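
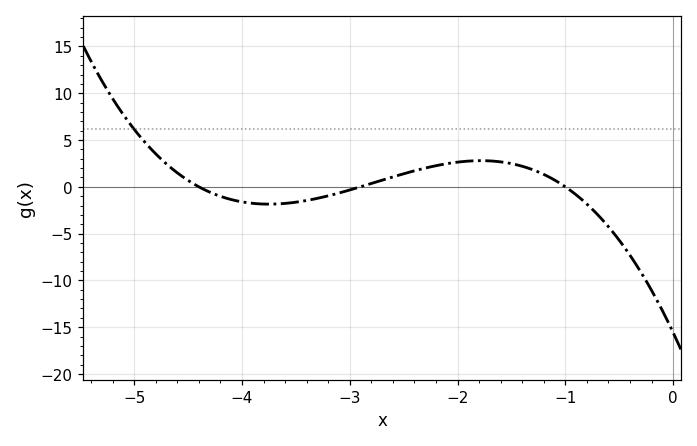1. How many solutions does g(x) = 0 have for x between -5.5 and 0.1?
3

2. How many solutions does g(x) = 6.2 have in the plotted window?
1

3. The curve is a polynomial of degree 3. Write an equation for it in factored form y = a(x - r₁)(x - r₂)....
y = -1.22(x + 4.4)(x + 2.9)(x + 1)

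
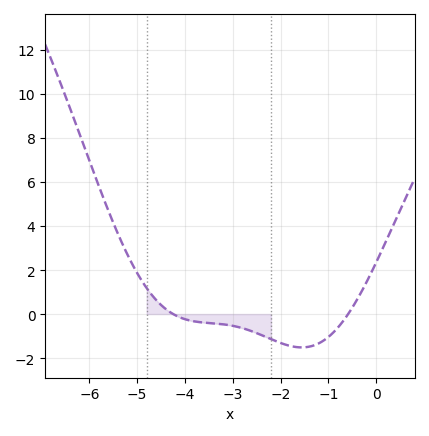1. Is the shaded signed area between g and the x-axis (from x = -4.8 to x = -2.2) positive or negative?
negative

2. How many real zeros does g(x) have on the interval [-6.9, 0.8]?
2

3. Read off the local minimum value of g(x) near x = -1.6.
-1.51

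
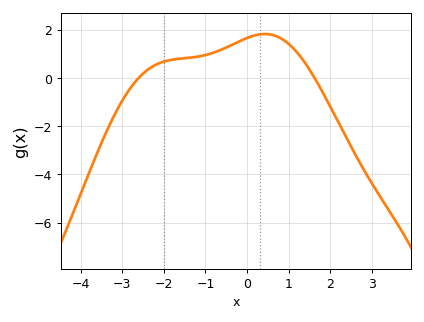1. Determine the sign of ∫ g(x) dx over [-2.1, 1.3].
positive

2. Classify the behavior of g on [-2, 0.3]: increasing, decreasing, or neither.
increasing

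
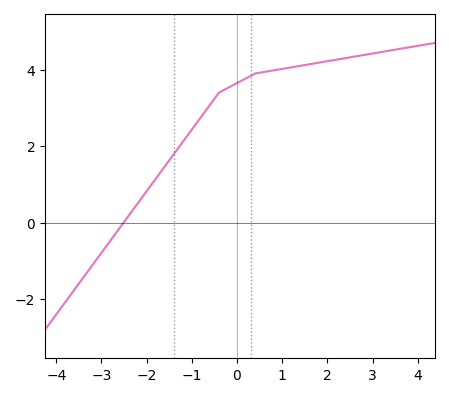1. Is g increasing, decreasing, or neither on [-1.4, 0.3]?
increasing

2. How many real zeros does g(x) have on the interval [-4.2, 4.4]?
1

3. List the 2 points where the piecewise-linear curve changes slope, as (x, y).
(-0.4, 3.4); (0.4, 3.9)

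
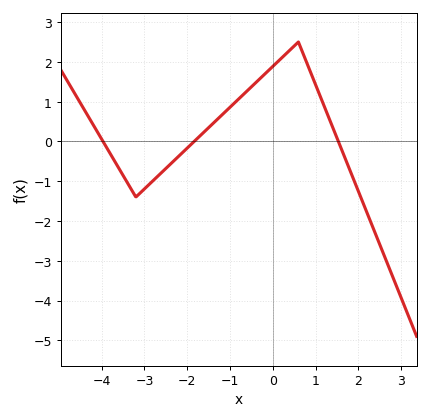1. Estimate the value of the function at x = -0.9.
1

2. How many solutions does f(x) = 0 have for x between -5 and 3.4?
3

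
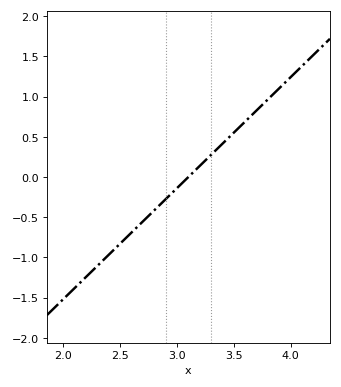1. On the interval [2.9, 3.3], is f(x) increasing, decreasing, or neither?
increasing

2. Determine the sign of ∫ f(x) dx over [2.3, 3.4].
negative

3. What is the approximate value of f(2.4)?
-0.95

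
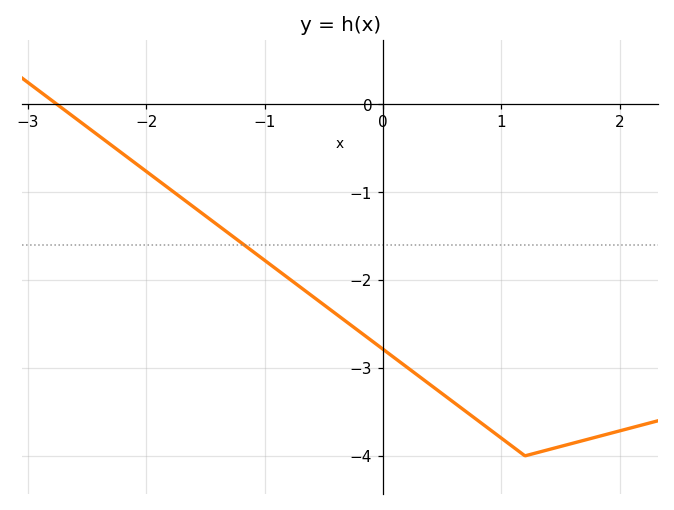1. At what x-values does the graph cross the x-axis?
-2.8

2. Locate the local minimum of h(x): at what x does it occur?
1.2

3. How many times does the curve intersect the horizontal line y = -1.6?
1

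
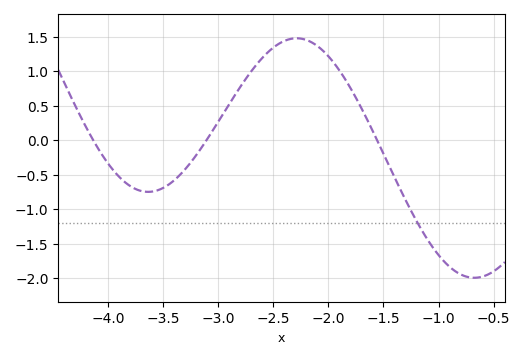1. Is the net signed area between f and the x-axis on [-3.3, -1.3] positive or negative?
positive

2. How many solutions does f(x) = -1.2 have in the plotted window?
1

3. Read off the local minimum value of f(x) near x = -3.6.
-0.75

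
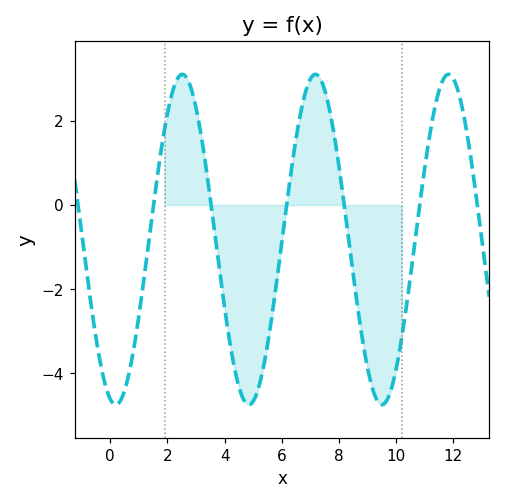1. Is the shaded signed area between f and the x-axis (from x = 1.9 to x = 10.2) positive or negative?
negative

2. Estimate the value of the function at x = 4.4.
-4.05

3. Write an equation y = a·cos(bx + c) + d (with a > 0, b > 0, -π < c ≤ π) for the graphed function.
y = 3.92cos(1.35x + 2.88) - 0.82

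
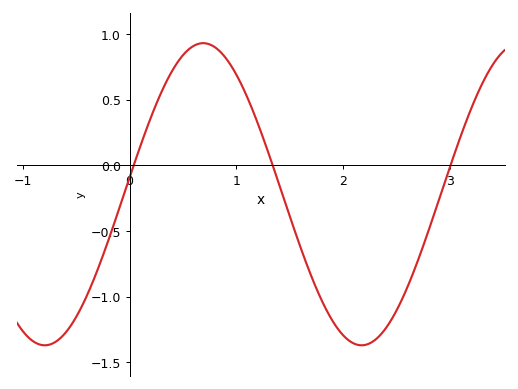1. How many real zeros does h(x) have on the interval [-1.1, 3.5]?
3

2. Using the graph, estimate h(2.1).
-1.36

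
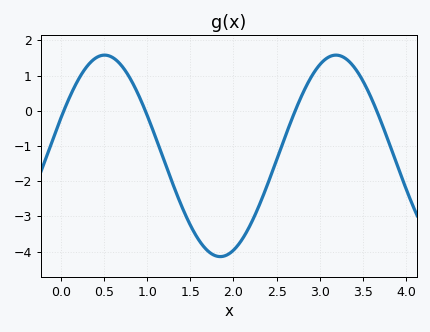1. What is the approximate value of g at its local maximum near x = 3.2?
1.6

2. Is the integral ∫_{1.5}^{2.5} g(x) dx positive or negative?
negative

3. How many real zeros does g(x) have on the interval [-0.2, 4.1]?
4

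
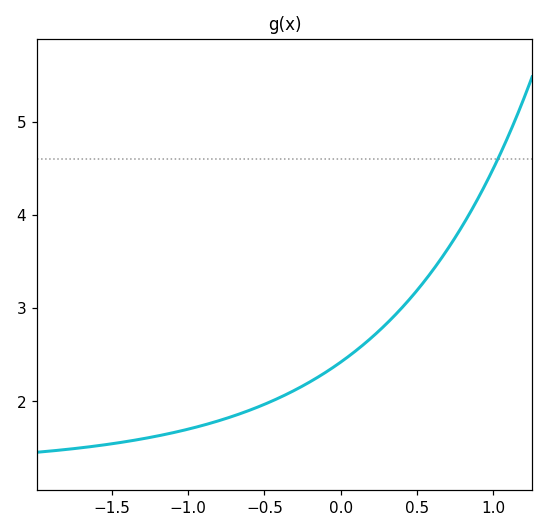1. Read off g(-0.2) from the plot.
2.21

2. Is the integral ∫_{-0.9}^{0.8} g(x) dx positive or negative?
positive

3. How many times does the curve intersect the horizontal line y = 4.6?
1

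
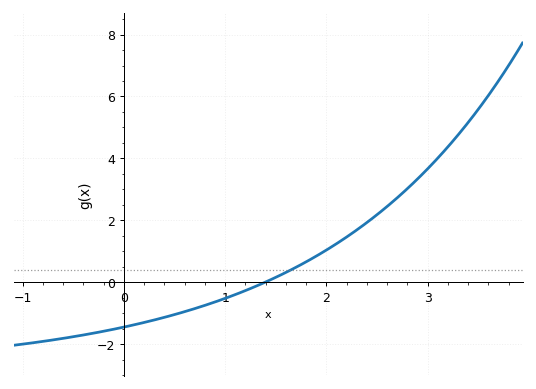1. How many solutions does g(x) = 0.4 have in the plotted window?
1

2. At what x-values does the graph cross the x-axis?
1.4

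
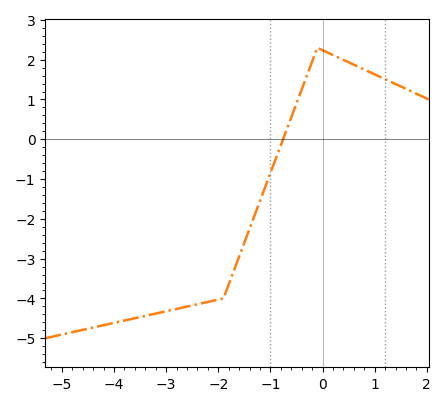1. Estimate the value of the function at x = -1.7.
-3.3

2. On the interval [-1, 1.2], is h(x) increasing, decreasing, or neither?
neither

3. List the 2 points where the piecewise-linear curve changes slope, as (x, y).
(-1.9, -4); (-0.1, 2.3)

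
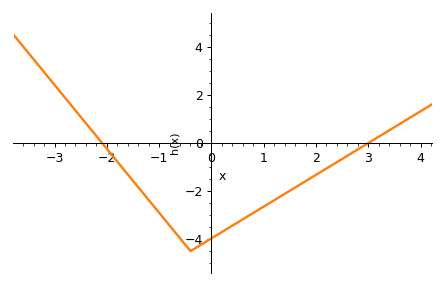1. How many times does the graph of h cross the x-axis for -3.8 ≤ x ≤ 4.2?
2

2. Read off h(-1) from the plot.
-2.9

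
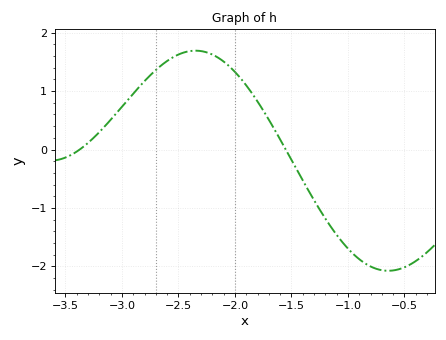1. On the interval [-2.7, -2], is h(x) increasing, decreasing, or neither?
neither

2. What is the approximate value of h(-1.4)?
-0.528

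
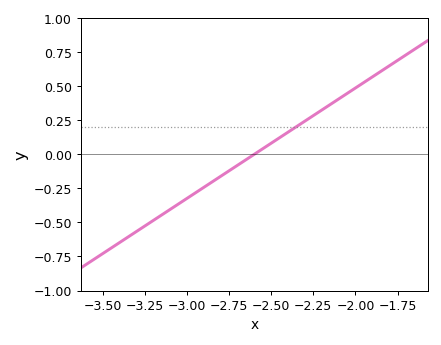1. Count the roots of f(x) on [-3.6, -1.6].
1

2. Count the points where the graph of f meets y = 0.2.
1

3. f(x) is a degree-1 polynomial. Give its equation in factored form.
y = 0.81(x + 2.6)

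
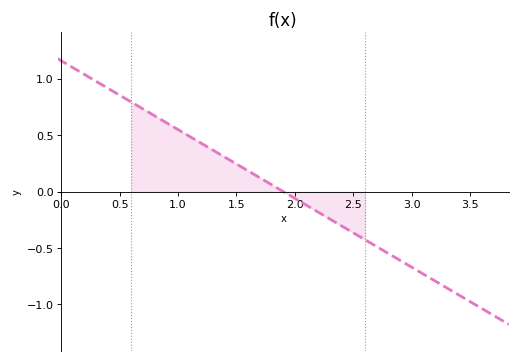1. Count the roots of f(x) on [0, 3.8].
1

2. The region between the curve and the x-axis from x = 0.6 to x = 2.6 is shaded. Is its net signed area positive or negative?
positive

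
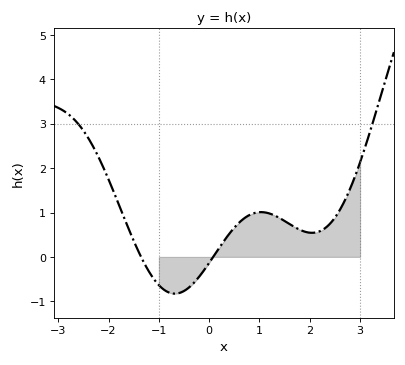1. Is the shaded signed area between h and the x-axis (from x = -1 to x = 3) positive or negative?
positive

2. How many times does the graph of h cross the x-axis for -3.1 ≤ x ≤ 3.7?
2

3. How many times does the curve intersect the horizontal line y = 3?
2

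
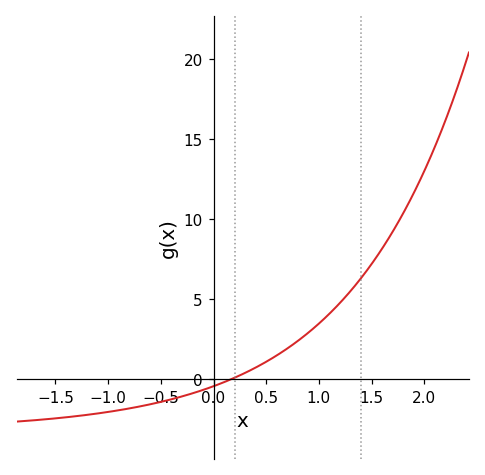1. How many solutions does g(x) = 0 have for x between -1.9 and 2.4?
1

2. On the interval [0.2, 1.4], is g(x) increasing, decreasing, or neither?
increasing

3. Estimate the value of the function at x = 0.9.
3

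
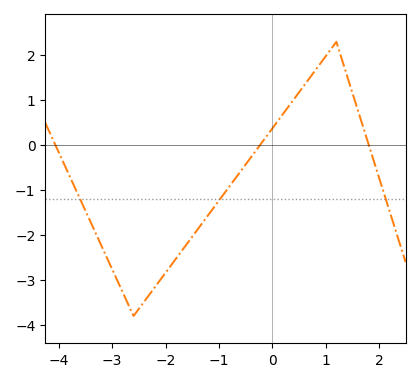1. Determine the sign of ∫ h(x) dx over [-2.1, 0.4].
negative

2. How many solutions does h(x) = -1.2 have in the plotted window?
3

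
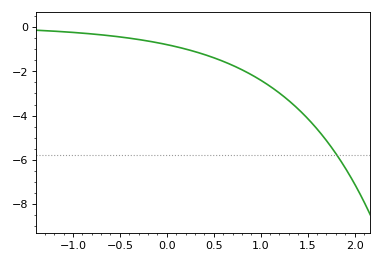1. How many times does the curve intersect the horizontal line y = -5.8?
1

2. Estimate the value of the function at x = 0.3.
-1.11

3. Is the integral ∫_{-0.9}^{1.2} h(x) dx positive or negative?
negative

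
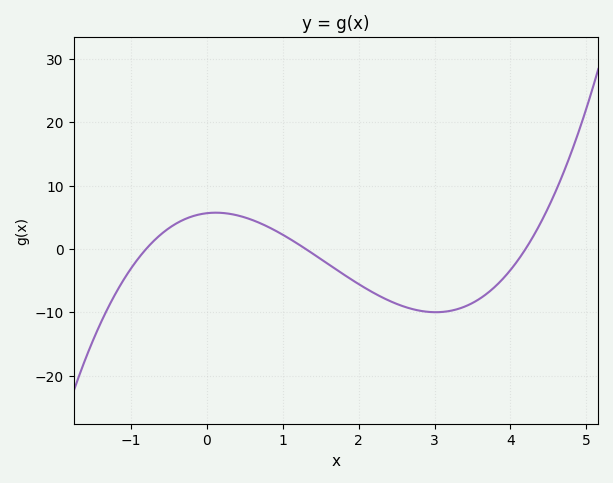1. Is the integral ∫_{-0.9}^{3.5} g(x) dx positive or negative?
negative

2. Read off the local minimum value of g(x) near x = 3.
-10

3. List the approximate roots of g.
-0.8, 1.3, 4.2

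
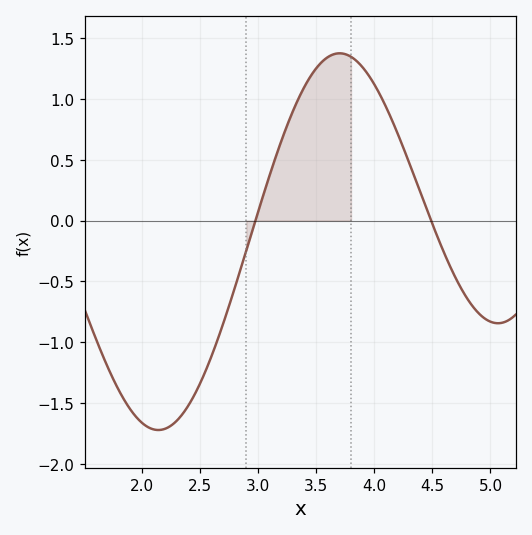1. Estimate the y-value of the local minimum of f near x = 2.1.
-1.7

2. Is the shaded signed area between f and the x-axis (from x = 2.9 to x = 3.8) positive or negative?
positive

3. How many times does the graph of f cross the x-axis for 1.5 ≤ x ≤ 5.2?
2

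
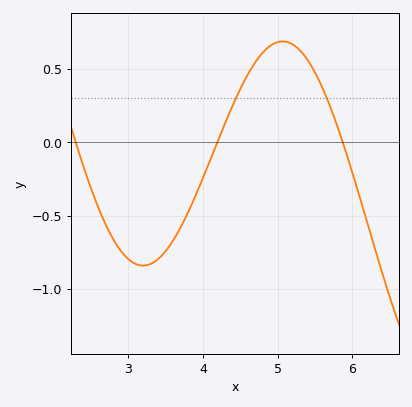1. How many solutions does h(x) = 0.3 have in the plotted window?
2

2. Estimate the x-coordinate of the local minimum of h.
3.2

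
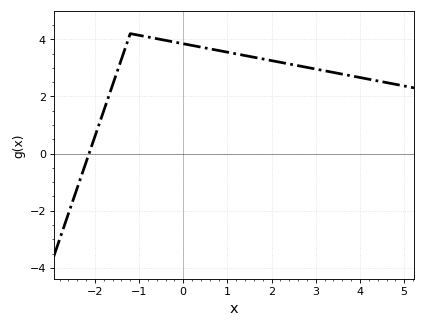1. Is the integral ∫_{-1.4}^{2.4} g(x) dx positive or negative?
positive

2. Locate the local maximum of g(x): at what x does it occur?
-1.2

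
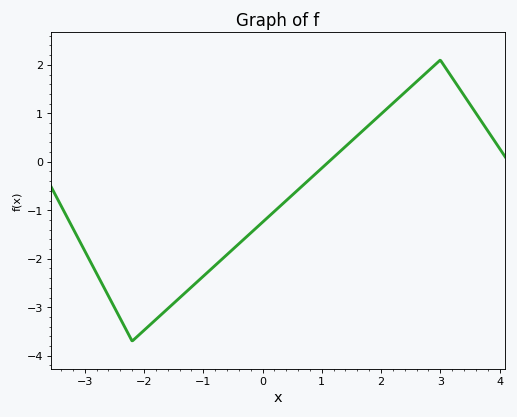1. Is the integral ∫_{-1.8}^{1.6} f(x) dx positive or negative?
negative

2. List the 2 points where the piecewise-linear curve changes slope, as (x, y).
(-2.2, -3.7); (3, 2.1)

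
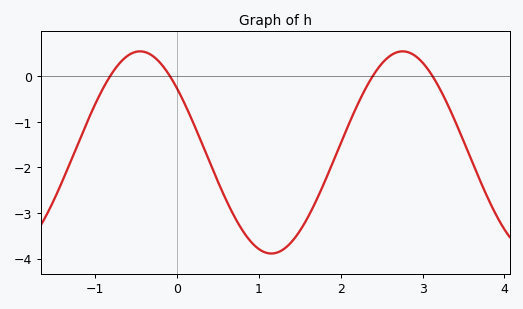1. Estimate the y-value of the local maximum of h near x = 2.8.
0.55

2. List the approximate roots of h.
-0.816, -0.082, 2.39, 3.12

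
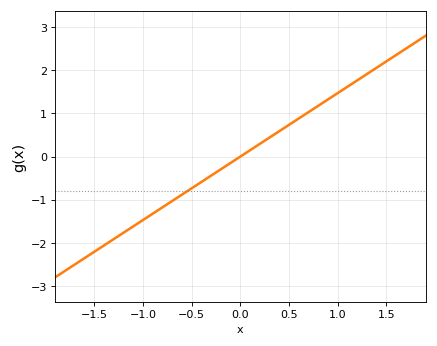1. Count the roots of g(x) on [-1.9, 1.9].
1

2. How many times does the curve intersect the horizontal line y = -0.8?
1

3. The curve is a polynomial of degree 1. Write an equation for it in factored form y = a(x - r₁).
y = 1.47(x - 0)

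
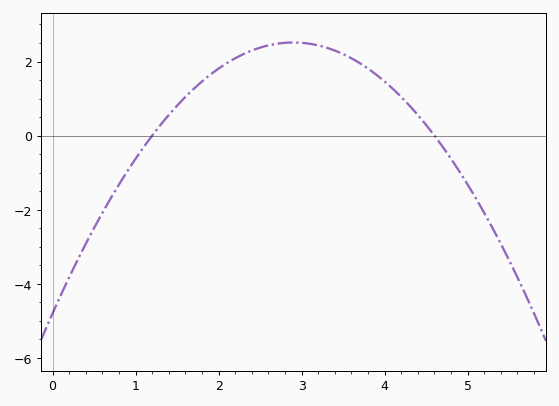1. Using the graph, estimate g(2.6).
2.4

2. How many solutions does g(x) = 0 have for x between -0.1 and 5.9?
2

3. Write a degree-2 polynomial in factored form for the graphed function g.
y = -0.87(x - 1.2)(x - 4.6)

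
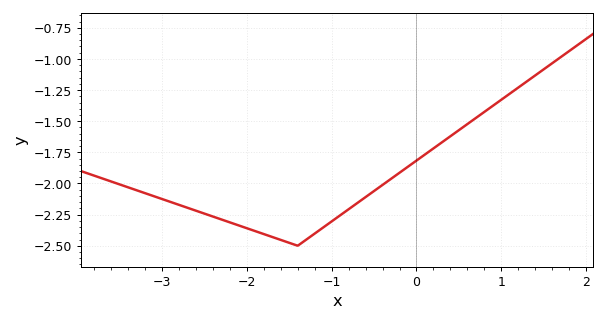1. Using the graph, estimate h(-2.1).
-2.34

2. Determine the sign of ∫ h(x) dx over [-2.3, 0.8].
negative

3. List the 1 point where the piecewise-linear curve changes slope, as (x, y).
(-1.4, -2.5)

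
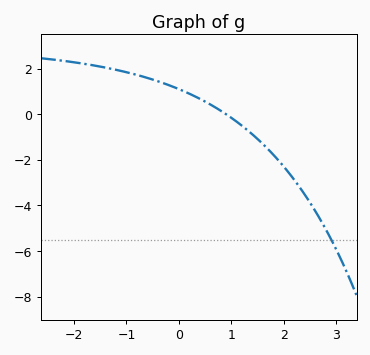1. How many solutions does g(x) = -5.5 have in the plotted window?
1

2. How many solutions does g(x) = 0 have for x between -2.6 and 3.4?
1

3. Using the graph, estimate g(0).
1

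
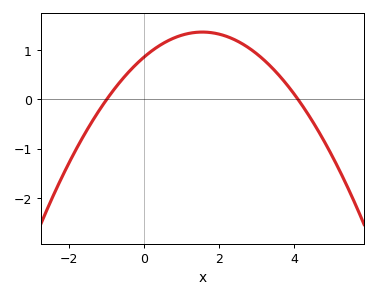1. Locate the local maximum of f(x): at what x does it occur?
1.6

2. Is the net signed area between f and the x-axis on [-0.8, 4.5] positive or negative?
positive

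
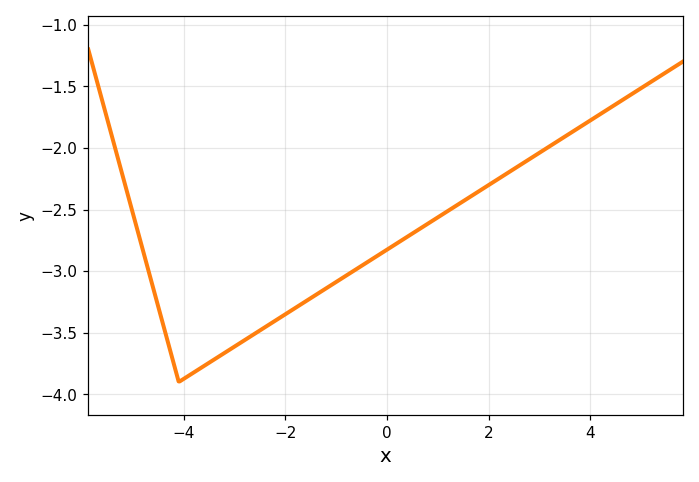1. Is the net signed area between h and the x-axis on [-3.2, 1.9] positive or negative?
negative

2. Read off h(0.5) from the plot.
-2.69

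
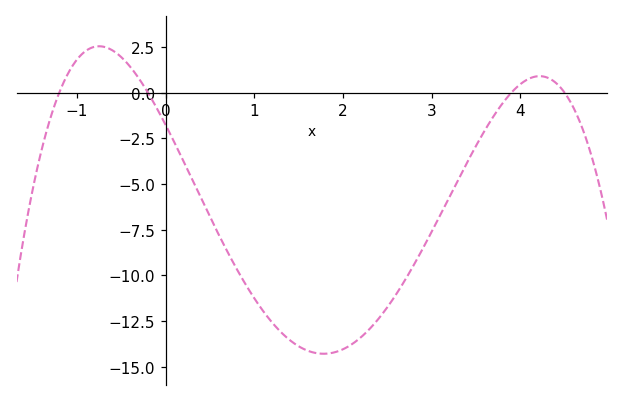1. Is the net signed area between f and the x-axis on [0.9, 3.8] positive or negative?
negative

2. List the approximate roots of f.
-1.2, -0.2, 3.9, 4.5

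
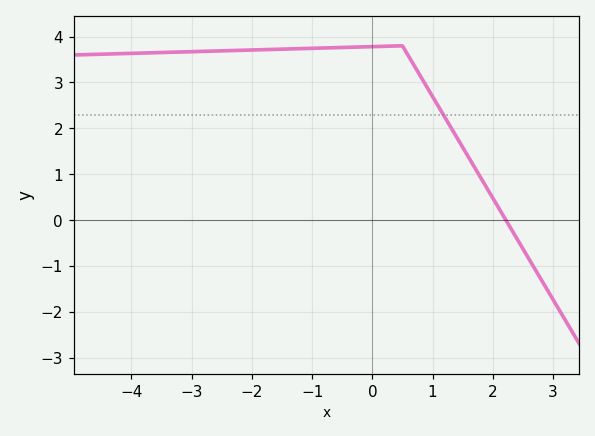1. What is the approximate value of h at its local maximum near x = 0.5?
3.8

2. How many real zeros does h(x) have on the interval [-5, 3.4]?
1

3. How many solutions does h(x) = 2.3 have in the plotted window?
1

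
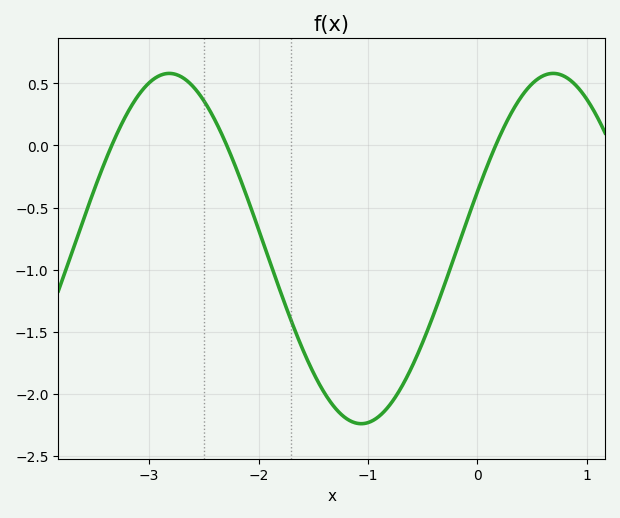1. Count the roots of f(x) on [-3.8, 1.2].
3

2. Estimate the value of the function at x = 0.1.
-0.144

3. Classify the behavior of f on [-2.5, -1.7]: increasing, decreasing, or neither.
decreasing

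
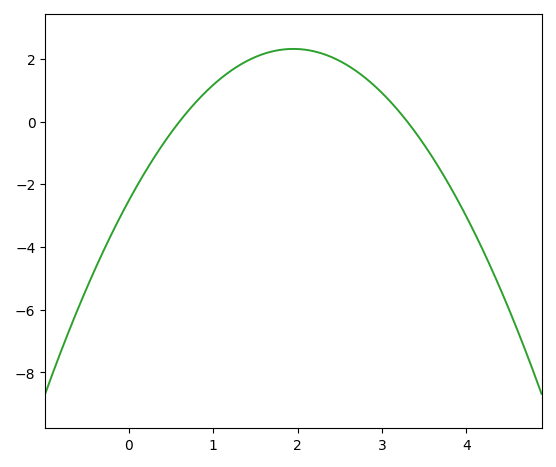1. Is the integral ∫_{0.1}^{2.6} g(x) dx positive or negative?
positive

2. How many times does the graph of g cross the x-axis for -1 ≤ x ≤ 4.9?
2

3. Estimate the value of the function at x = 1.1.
1.4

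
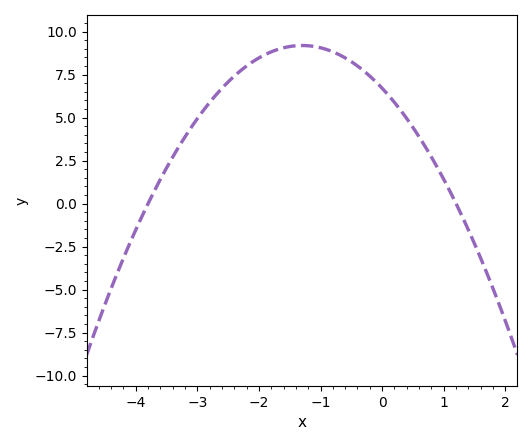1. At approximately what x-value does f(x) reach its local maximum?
-1.3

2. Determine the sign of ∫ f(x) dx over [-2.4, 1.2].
positive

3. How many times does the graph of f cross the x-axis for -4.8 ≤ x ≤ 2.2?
2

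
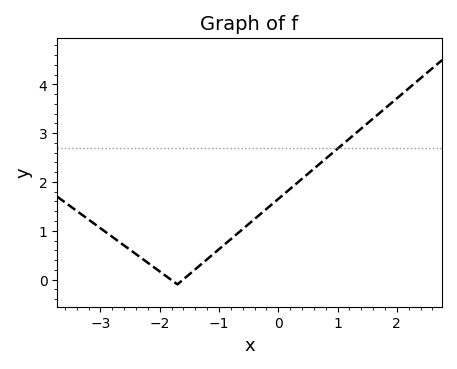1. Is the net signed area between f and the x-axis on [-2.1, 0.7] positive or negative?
positive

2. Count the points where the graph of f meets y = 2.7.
1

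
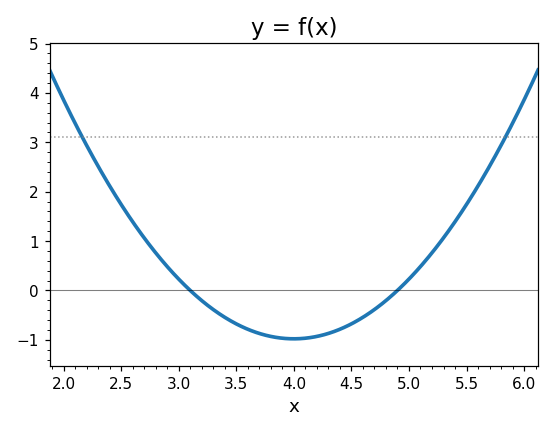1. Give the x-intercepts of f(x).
3.1, 4.9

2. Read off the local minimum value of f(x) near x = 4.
-0.98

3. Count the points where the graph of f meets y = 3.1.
2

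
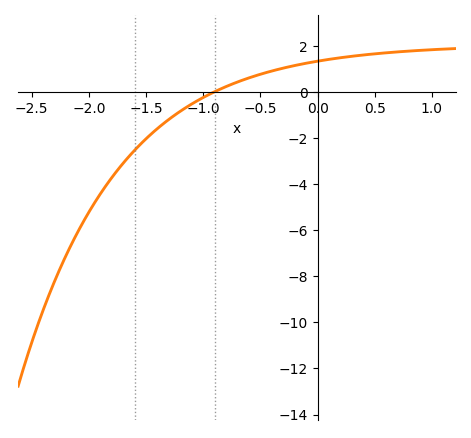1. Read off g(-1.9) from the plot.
-4.42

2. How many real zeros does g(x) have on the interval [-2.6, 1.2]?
1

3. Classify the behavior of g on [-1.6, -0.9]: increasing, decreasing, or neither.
increasing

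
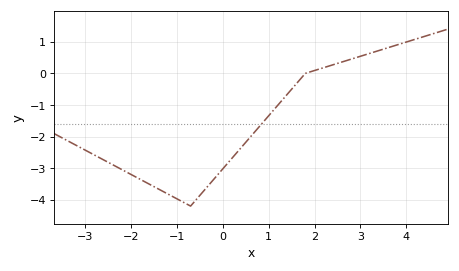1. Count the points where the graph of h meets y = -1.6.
1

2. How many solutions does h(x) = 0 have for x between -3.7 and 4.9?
1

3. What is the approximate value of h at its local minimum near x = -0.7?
-4.2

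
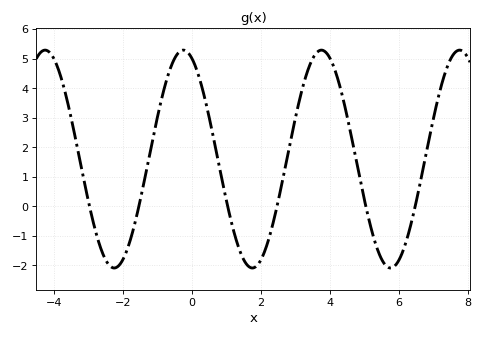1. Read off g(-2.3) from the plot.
-2.1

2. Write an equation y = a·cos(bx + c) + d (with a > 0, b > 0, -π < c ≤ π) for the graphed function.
y = 3.69cos(1.6x + 0.39) + 1.6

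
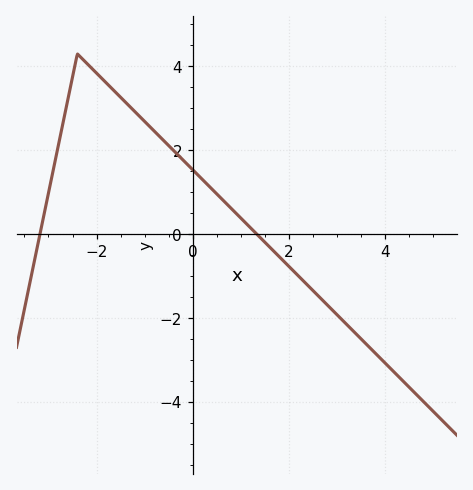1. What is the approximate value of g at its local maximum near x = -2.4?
4.3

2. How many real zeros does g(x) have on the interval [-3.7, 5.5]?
2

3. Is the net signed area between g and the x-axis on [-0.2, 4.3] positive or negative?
negative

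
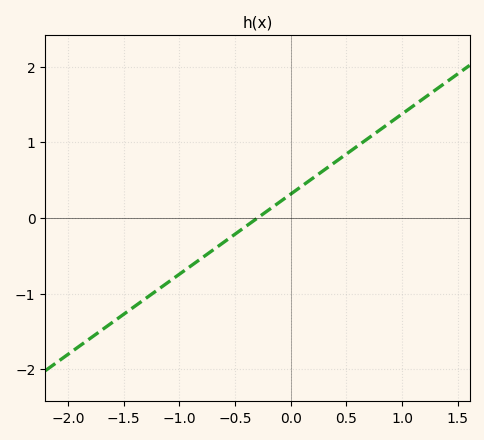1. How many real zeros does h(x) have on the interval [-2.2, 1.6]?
1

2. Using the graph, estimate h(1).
1.38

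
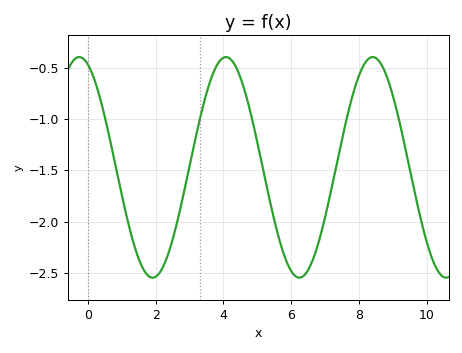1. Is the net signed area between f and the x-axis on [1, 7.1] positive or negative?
negative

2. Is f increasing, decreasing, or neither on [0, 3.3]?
neither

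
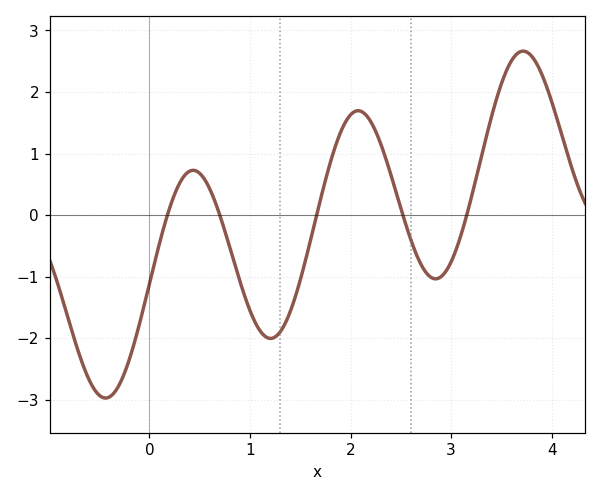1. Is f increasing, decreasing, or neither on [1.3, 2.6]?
neither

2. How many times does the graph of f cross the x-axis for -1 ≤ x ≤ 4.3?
5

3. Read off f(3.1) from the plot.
-0.315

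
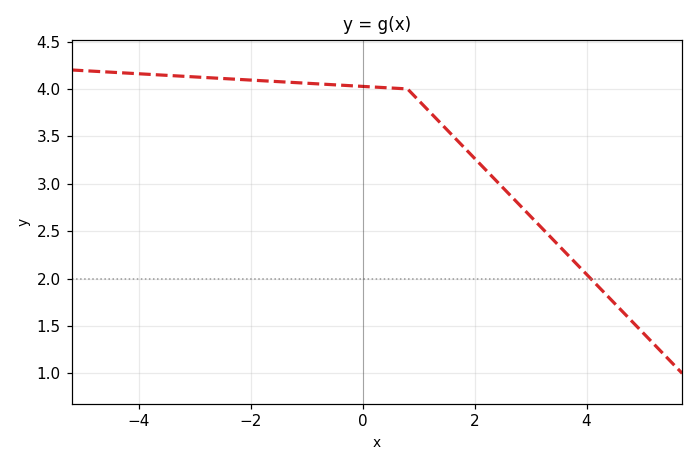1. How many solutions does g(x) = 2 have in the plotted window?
1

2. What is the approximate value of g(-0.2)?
4.03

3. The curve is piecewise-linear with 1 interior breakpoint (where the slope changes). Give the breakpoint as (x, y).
(0.8, 4)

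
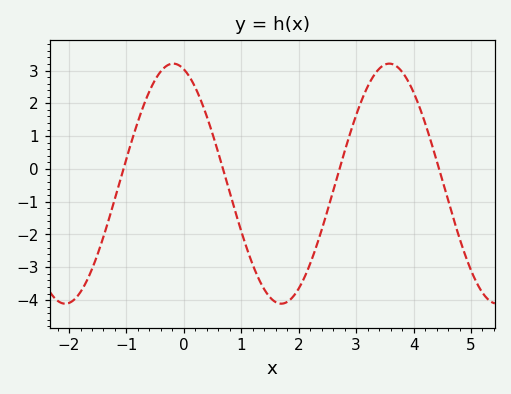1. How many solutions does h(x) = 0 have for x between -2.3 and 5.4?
4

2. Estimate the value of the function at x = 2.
-3.6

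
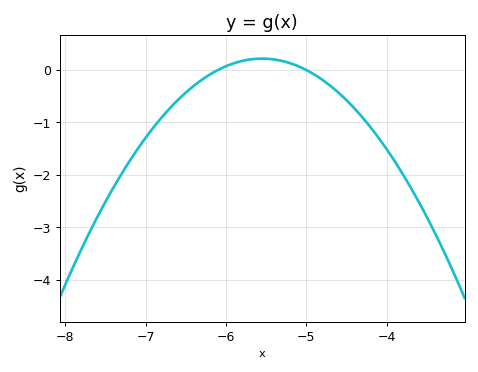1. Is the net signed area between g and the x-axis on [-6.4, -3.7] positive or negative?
negative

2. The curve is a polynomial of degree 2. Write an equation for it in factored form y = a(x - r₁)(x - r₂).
y = -0.72(x + 6.1)(x + 5)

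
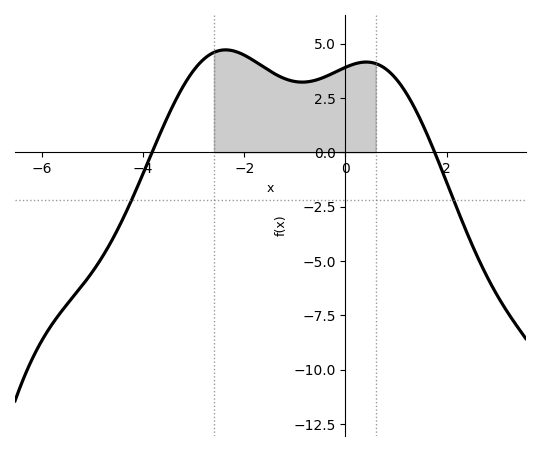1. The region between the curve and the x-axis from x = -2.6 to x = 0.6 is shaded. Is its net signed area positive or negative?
positive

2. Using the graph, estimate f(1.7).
0.4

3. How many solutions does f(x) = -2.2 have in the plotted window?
2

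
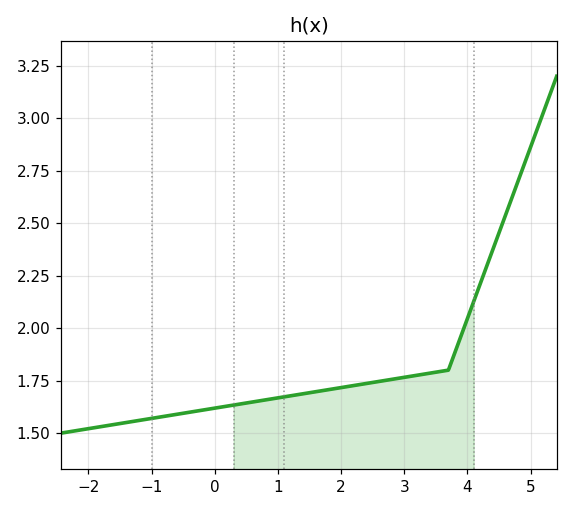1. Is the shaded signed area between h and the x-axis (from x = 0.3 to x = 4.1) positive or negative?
positive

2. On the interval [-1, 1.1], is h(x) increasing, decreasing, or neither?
increasing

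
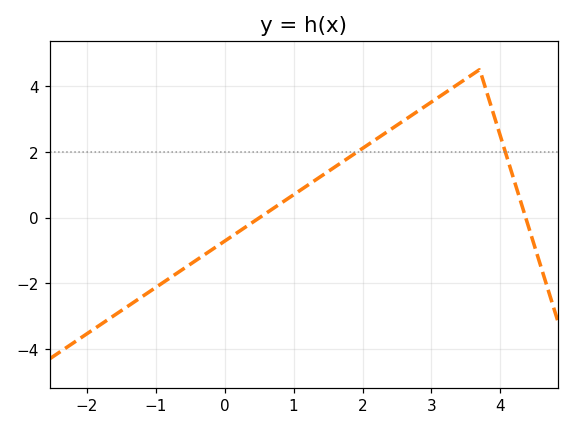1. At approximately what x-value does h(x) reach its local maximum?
3.7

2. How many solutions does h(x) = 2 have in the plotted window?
2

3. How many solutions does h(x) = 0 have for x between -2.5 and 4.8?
2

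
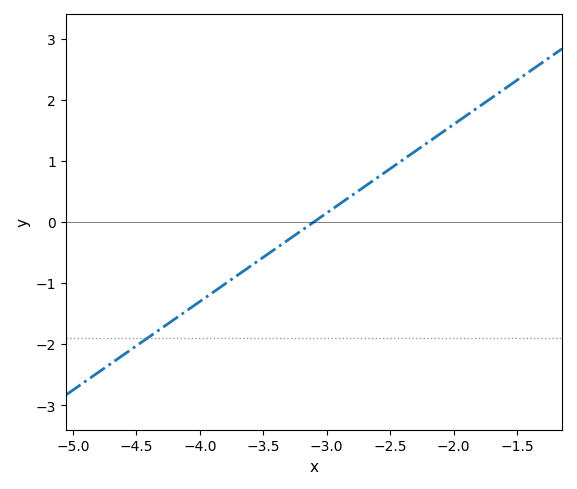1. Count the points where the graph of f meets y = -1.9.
1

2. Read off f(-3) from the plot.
0.1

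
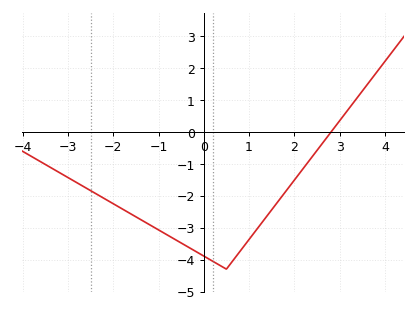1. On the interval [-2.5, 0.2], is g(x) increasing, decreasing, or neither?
decreasing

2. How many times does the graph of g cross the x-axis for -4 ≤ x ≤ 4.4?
1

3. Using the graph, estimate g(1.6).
-2.3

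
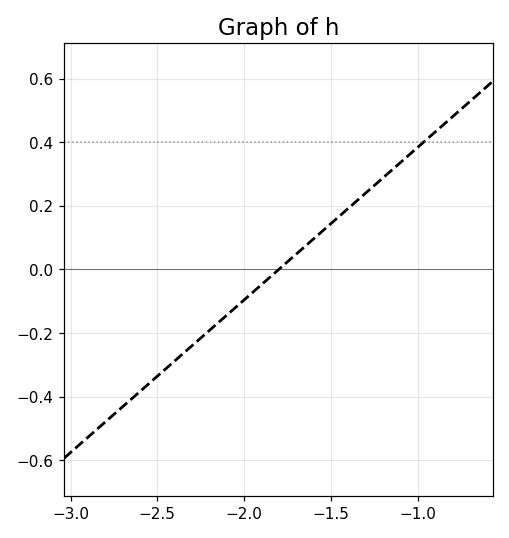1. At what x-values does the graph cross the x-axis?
-1.8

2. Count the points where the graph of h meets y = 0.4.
1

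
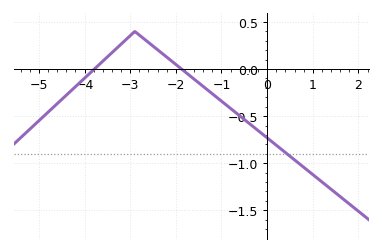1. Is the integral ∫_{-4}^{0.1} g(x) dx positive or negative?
negative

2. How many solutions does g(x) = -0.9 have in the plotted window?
1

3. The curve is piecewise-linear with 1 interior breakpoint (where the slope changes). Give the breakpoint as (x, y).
(-2.9, 0.4)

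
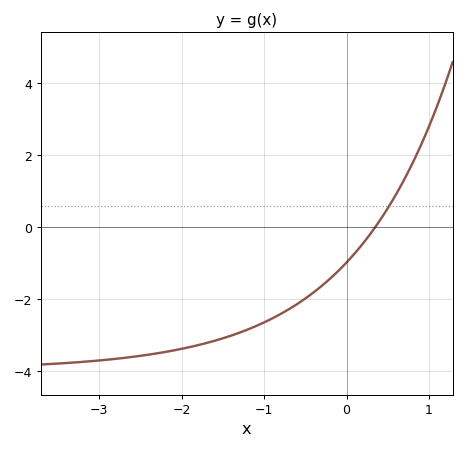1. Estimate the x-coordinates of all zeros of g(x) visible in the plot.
0.3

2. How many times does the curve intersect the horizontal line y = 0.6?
1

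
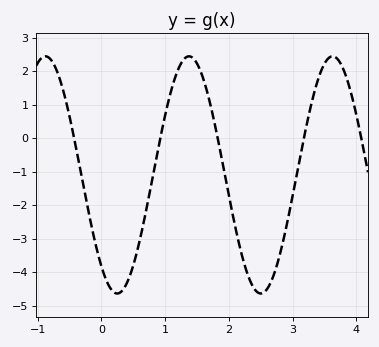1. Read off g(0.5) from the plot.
-3.8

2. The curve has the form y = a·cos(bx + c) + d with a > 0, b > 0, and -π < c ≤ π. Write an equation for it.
y = 3.54cos(2.79x + 2.45) - 1.1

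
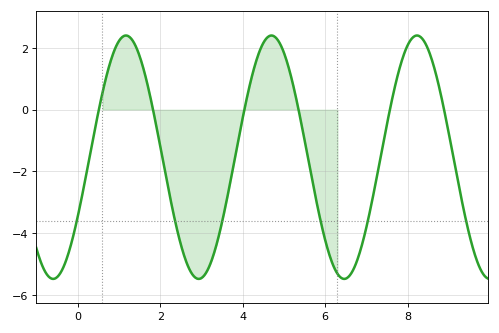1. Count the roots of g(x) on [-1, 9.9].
6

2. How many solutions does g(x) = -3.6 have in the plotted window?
6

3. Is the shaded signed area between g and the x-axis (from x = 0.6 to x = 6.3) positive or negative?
negative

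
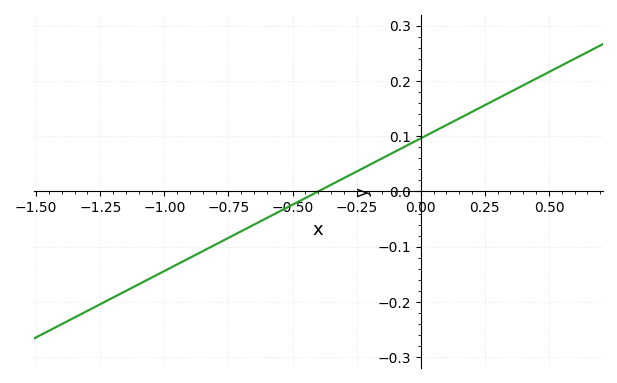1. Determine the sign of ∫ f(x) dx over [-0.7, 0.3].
positive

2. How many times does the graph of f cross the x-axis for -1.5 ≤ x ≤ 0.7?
1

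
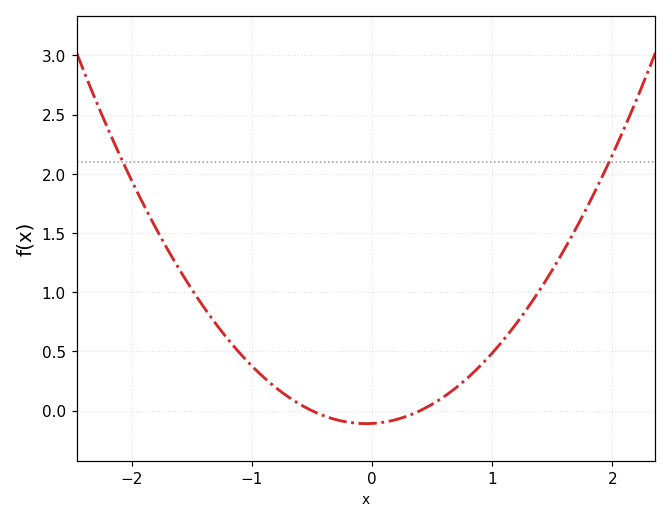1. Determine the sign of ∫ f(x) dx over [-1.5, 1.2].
positive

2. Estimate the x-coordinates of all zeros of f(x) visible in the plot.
-0.5, 0.4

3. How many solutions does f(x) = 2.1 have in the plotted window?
2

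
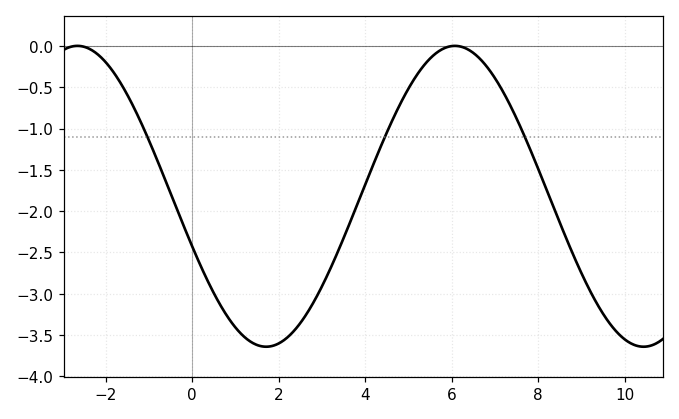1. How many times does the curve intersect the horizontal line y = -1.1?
3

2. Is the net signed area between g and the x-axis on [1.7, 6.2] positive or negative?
negative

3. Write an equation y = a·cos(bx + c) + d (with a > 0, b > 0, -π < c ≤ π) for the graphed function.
y = 1.82cos(0.72x + 1.9) - 1.82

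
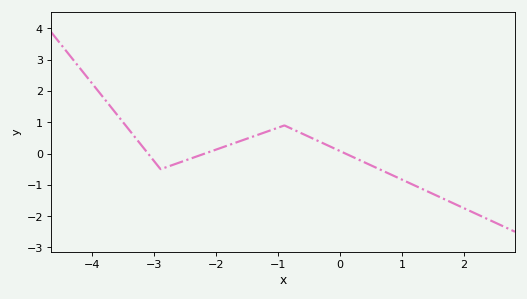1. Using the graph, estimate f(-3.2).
0.2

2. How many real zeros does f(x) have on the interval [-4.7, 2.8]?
3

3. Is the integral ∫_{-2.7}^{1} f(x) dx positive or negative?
positive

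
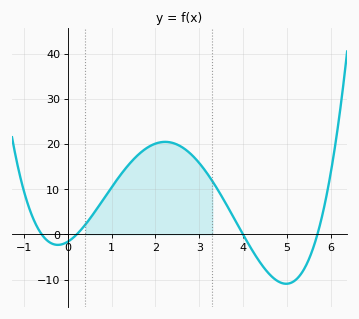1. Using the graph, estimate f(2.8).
18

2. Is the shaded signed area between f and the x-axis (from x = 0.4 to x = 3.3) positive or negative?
positive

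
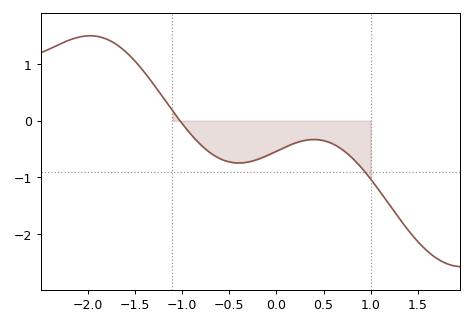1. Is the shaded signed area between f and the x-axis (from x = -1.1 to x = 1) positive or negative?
negative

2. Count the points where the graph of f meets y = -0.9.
1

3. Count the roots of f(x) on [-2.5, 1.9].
1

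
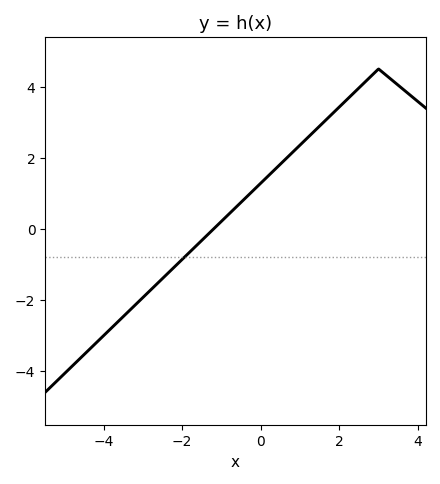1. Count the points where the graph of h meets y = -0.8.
1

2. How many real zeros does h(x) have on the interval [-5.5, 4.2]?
1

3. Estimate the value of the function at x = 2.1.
3.6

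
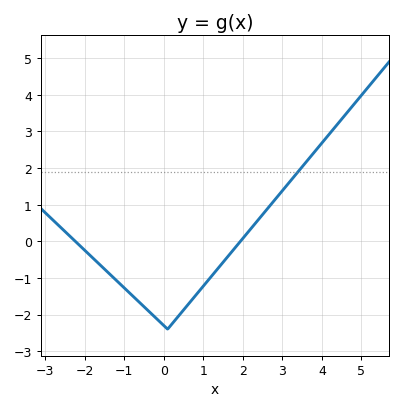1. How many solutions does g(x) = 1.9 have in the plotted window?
1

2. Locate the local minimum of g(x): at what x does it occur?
0.101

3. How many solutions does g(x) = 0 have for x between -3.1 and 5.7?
2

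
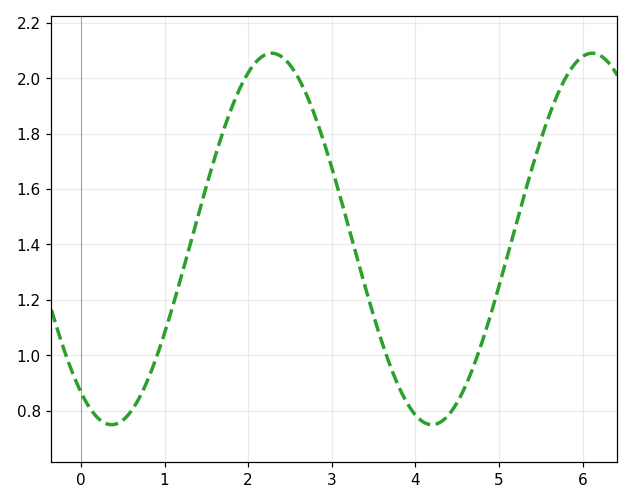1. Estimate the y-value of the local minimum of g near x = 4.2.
0.76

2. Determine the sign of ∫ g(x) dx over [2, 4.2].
positive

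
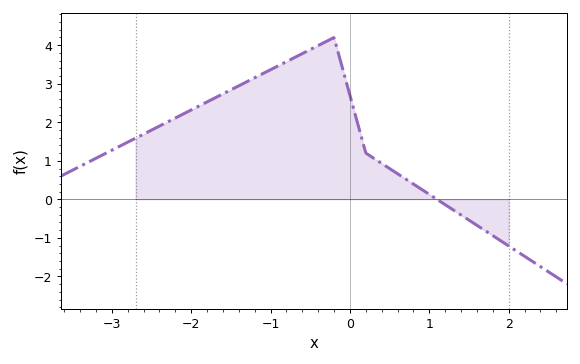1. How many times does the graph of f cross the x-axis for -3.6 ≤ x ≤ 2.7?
1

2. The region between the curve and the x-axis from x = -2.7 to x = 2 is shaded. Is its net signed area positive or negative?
positive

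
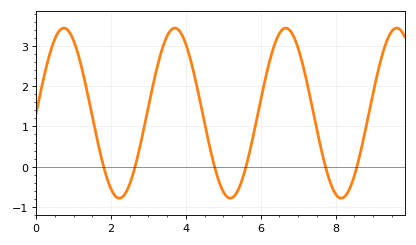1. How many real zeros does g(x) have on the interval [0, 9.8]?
6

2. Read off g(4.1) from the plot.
2.7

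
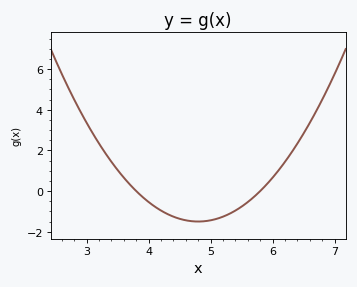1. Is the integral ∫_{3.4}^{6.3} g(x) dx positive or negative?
negative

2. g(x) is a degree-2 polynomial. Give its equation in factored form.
y = 1.5(x - 3.8)(x - 5.8)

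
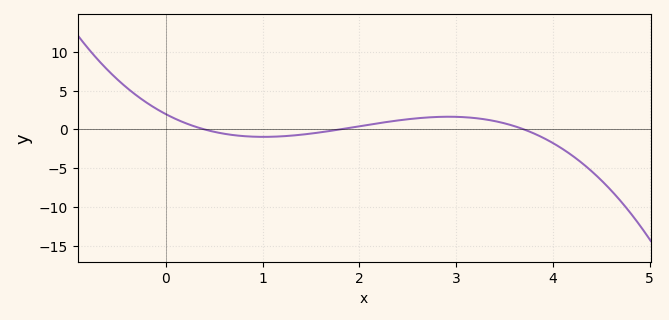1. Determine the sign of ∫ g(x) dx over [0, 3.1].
positive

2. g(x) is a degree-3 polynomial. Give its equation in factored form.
y = -0.74(x - 0.4)(x - 1.8)(x - 3.7)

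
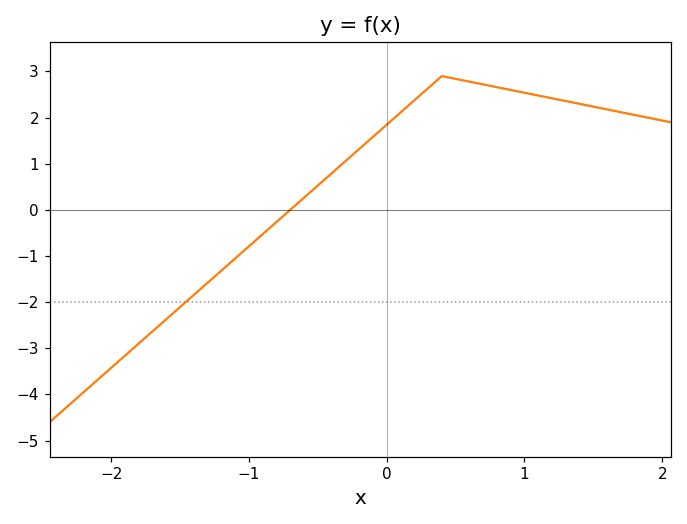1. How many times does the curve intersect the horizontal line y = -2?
1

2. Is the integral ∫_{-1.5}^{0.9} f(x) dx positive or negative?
positive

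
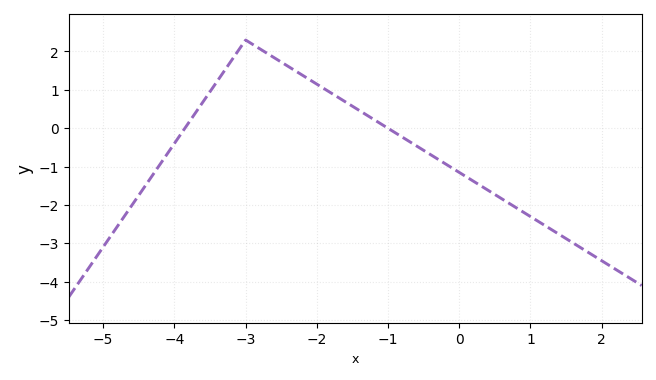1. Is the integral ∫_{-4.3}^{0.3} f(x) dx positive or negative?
positive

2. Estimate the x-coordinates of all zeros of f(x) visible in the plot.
-3.8, -1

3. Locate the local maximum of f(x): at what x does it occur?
-3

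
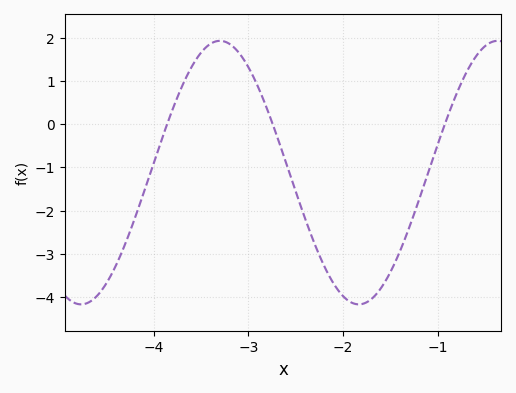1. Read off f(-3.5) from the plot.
1.66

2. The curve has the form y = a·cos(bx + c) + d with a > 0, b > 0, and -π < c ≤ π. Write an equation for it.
y = 3.05cos(2.14x + 0.78) - 1.12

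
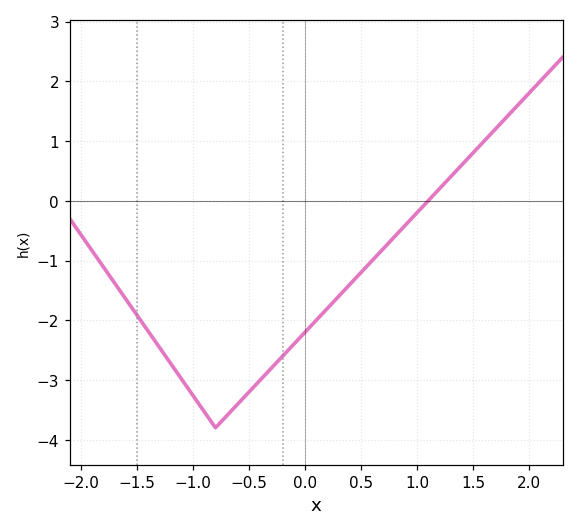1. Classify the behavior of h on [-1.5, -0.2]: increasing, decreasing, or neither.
neither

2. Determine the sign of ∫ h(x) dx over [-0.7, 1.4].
negative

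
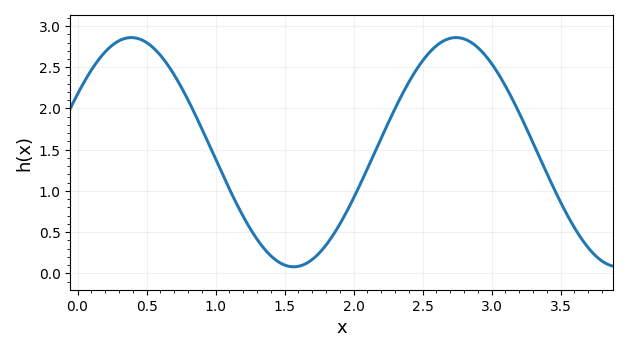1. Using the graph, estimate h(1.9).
0.6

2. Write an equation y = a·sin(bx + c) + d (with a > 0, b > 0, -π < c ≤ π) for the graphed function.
y = 1.39sin(2.7x + 0.53) + 1.47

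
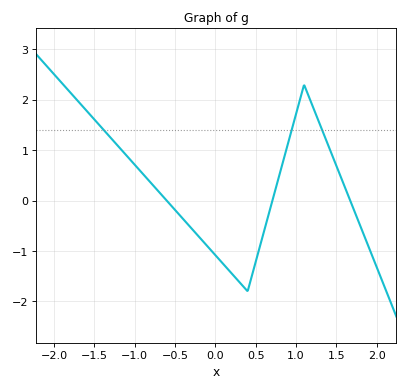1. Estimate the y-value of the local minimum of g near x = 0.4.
-1.8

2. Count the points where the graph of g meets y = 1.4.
3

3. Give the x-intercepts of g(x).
-0.6, 0.7, 1.7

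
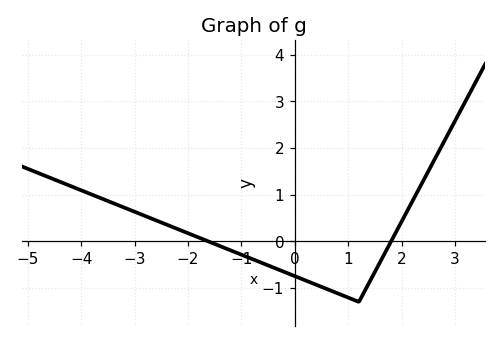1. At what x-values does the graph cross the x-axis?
-1.62, 1.8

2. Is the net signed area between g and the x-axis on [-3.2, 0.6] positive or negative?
negative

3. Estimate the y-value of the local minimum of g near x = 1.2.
-1.3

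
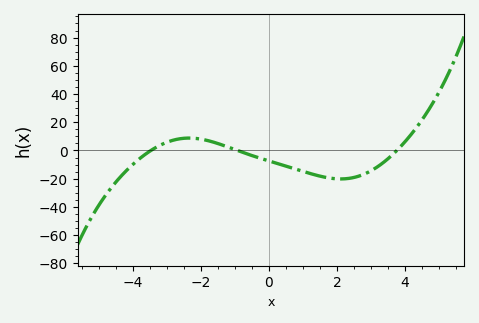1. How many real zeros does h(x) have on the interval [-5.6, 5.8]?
3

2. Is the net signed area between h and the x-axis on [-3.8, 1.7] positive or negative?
negative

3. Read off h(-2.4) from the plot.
8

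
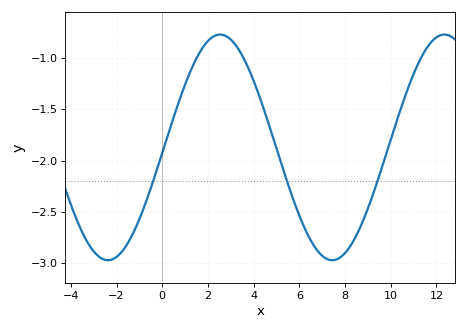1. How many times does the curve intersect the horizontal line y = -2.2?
3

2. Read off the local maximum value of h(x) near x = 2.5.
-0.75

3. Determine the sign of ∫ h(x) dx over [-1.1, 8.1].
negative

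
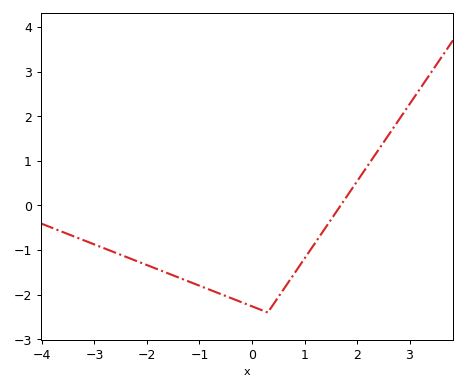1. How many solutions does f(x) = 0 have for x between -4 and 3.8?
1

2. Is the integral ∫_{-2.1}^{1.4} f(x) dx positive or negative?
negative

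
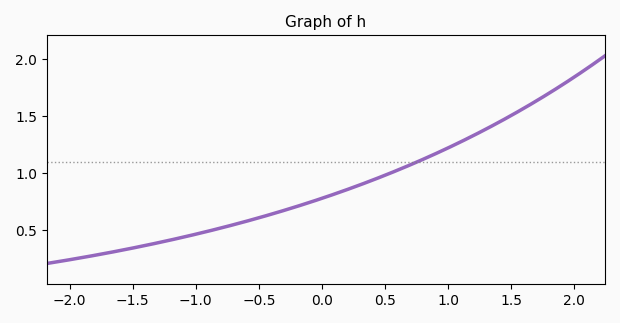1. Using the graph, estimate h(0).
0.8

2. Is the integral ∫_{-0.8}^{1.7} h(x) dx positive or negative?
positive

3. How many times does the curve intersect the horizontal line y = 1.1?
1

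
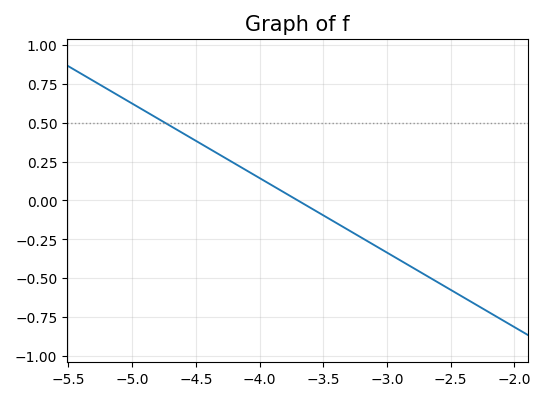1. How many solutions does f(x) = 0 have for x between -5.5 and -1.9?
1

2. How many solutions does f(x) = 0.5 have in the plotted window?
1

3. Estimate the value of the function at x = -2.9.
-0.384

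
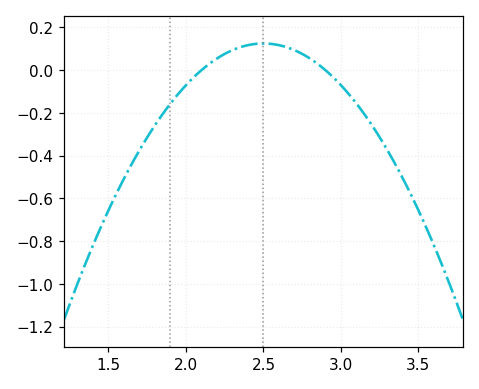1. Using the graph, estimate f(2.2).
0.06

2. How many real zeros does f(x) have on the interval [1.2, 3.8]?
2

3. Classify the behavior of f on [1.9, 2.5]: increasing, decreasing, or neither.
increasing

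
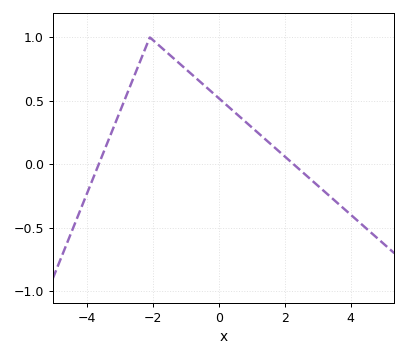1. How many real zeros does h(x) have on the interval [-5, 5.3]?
2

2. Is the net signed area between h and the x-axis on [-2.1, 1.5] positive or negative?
positive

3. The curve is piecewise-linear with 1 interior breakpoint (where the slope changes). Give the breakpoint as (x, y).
(-2.1, 1)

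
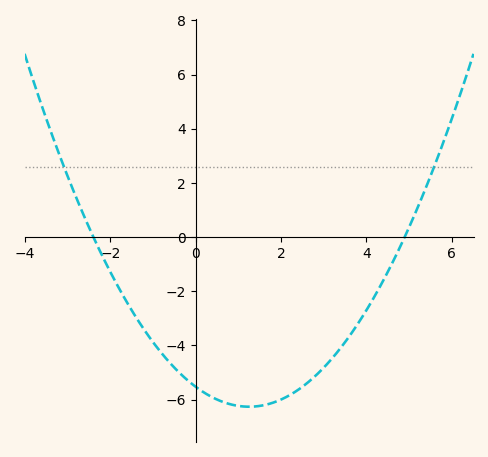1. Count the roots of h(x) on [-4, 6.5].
2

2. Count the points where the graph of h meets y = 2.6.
2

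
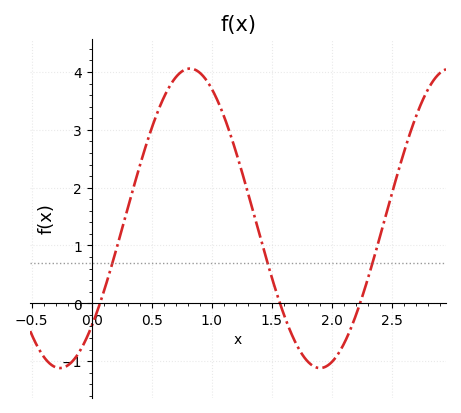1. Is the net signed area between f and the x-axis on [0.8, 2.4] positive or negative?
positive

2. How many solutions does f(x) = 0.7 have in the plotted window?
3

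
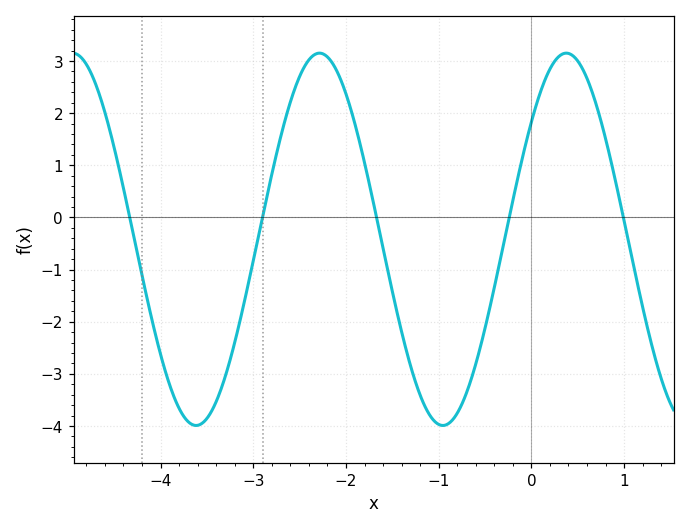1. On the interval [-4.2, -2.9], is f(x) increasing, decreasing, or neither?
neither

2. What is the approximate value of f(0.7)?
2.16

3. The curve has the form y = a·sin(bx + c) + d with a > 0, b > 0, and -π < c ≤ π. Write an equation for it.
y = 3.57sin(2.36x + 0.682) - 0.42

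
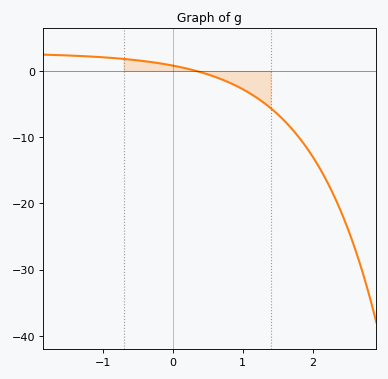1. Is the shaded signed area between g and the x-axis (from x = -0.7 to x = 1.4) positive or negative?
negative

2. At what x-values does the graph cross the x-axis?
0.3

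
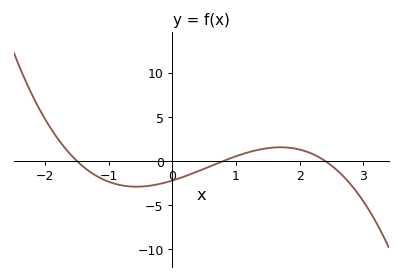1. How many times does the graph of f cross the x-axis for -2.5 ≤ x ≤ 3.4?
3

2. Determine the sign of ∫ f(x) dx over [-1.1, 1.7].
negative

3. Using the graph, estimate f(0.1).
-1.98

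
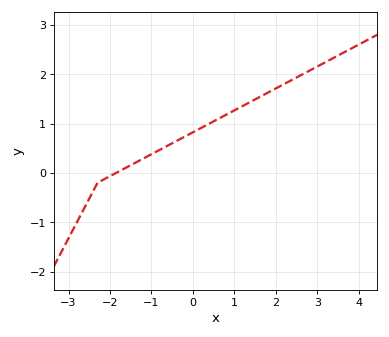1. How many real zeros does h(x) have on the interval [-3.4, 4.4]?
1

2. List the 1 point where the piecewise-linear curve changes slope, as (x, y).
(-2.3, -0.2)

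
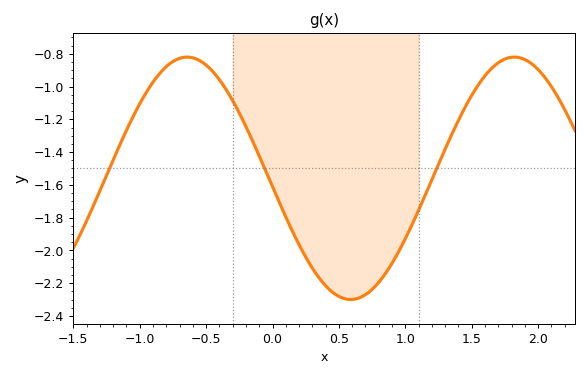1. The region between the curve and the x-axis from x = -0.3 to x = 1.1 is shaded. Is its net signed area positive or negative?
negative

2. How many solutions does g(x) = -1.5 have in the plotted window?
3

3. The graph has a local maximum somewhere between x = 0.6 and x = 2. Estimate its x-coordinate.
1.82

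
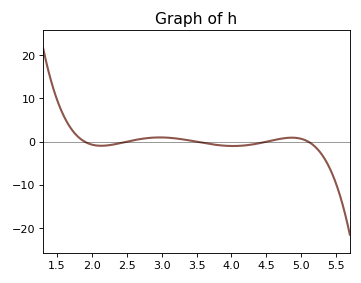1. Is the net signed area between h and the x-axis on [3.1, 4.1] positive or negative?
negative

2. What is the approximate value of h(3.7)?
-1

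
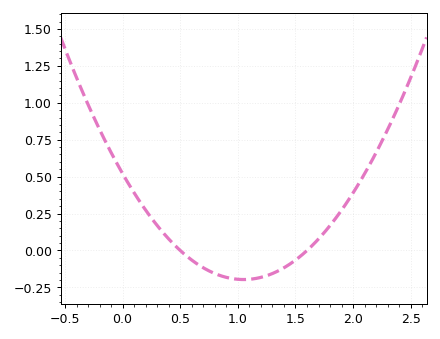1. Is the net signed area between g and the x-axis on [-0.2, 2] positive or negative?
positive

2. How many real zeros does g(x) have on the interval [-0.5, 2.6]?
2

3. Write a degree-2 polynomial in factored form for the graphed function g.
y = 0.65(x - 0.5)(x - 1.6)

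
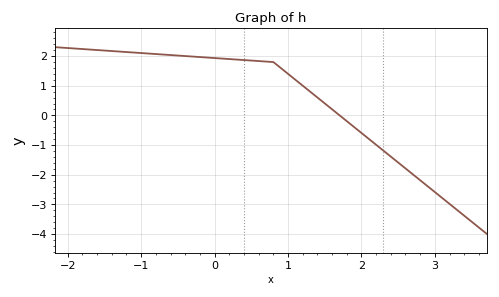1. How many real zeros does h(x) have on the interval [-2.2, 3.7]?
1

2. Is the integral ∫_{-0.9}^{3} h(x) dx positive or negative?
positive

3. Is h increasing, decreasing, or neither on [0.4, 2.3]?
decreasing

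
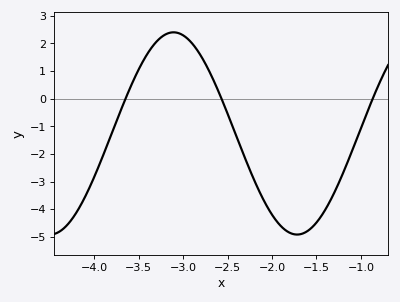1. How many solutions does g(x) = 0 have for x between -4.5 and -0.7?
3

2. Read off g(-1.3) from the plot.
-3.41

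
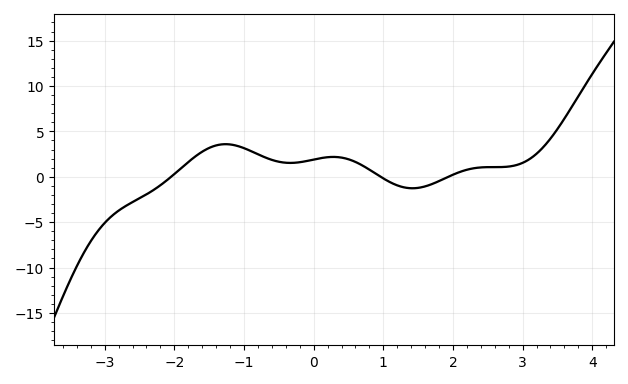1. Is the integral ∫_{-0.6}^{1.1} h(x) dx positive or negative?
positive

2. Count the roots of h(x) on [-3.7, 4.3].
3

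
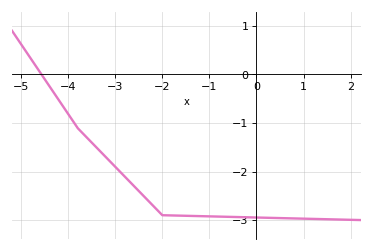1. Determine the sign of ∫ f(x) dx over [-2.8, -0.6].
negative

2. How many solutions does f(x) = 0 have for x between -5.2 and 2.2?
1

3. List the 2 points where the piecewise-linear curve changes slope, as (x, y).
(-3.8, -1.1); (-2, -2.9)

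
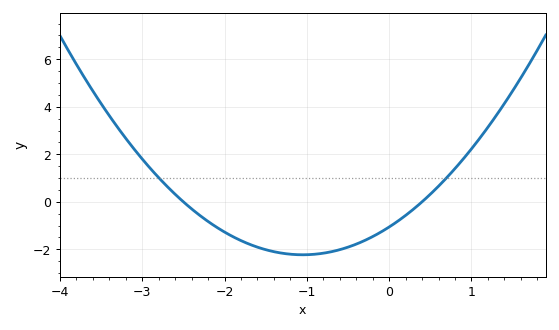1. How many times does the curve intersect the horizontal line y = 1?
2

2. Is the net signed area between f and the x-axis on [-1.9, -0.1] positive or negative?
negative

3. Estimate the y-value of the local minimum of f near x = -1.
-2.2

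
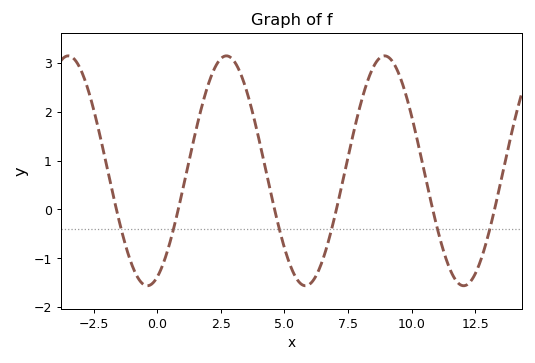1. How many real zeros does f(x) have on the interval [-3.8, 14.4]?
6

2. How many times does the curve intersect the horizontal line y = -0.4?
6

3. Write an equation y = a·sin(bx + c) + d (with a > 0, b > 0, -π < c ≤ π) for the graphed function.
y = 2.35sin(1x - 1.2) + 0.79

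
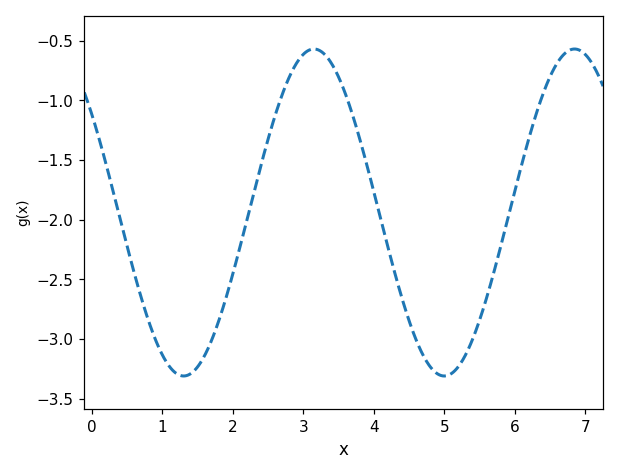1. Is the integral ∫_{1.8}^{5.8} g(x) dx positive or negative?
negative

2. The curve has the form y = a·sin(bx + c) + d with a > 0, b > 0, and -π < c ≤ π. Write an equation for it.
y = 1.37sin(1.7x + 2.5) - 1.94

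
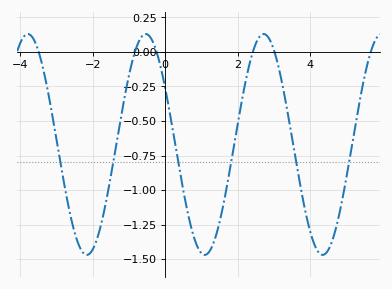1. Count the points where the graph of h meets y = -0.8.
6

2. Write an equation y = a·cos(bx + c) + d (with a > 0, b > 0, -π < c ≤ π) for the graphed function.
y = 0.8cos(1.9x + 1) - 0.67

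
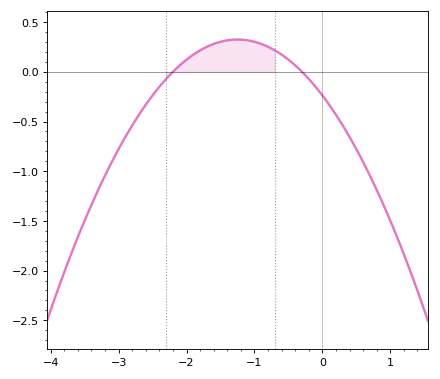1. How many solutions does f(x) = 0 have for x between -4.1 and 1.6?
2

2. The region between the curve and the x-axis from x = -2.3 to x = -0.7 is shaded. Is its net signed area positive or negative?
positive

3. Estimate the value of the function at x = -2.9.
-0.655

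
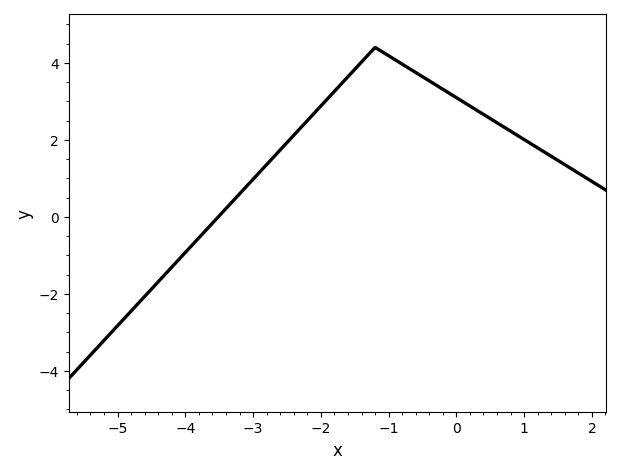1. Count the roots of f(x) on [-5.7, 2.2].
1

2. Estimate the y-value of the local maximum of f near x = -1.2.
4.4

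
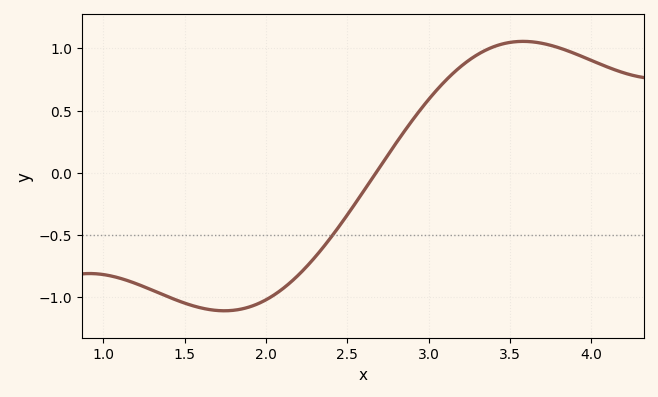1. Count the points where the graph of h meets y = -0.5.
1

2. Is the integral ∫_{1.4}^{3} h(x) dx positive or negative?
negative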